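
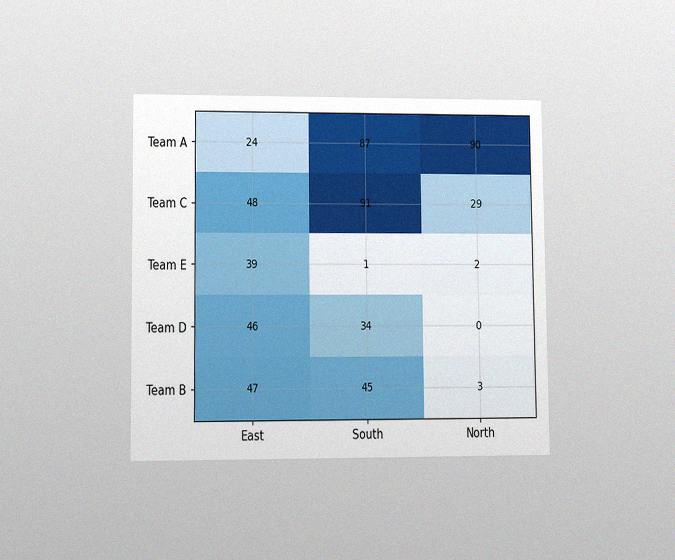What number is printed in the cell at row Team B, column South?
The chart is viewed at a slight angle, with some photo noise. The (Team B, South) cell reads 45.

45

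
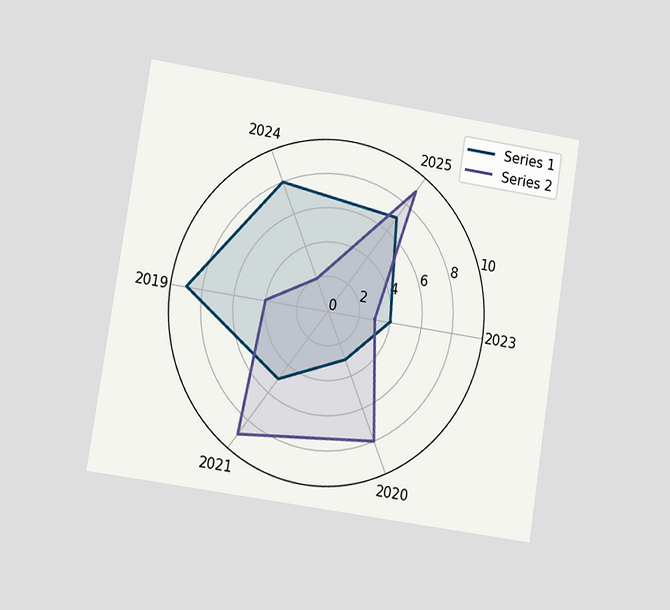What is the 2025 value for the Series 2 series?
The chart is tilted about 9° clockwise and viewed at a slight angle. On the 2025 axis, Series 2 reaches 9.

9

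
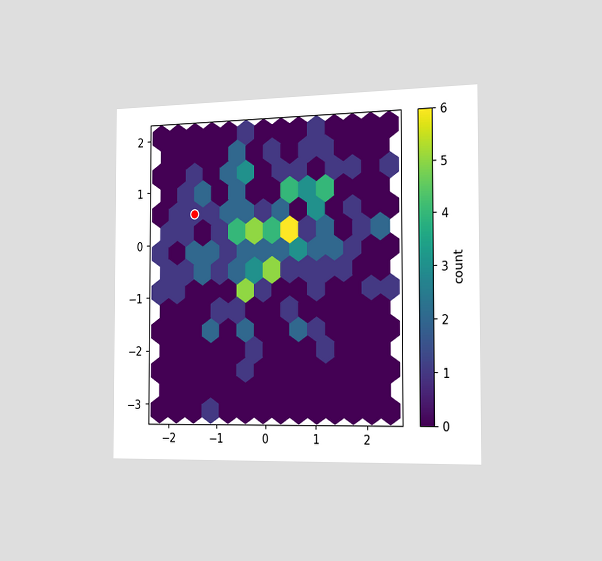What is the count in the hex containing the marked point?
The chart is viewed slightly from the right. The marked hex reads 1 on the colorbar.

1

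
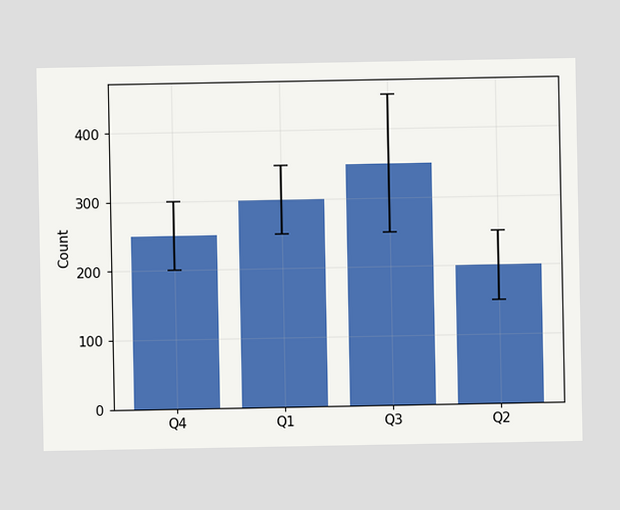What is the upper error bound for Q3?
450

The Q3 bar's upper whisker reaches 450.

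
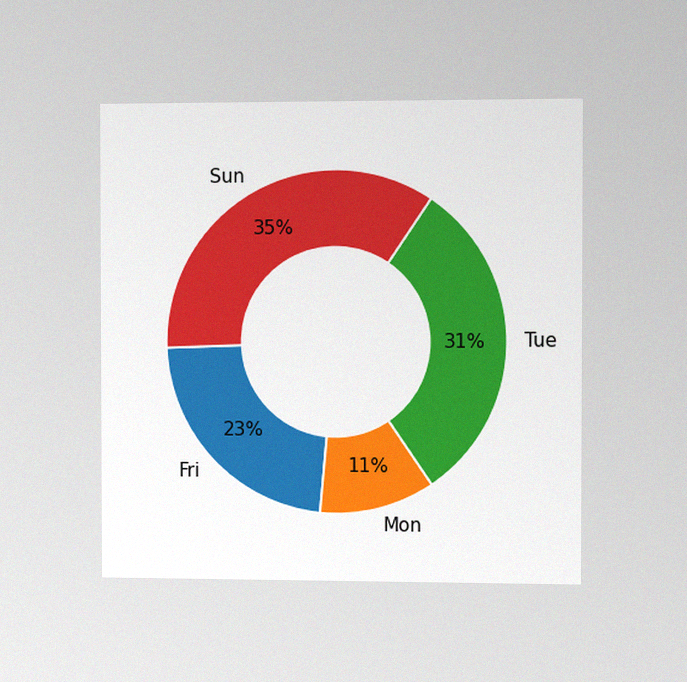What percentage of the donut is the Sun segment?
The chart is viewed slightly from the right, with some photo noise. The Sun segment takes up 35% of the ring.

35%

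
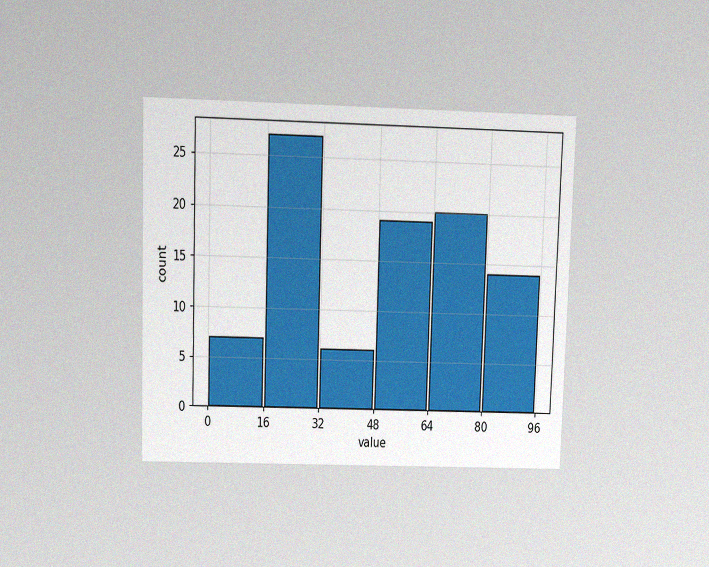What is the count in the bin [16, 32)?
27

The chart is viewed at a slight angle, with some photo noise. The [16, 32) bin has height 27.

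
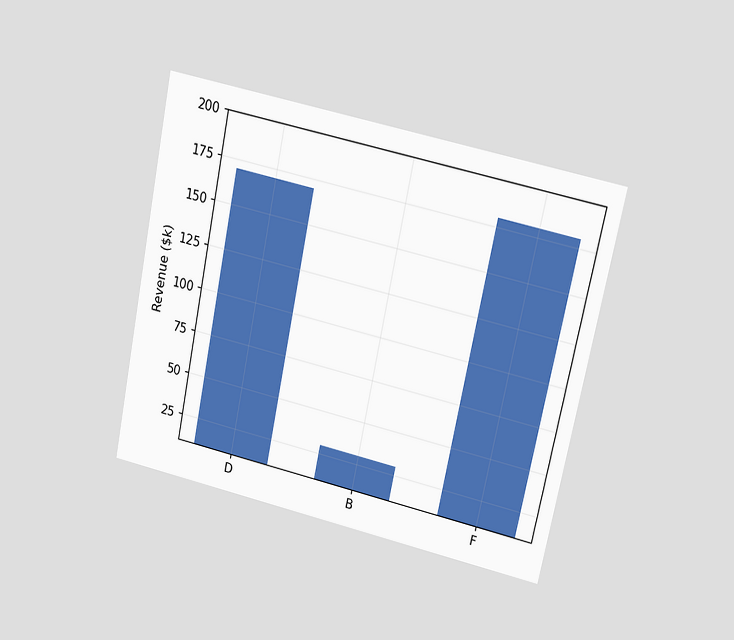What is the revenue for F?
The chart is tilted about 12° clockwise and viewed at a slight angle. Reading along the chart's y-axis, the F bar reaches $180k.

$180k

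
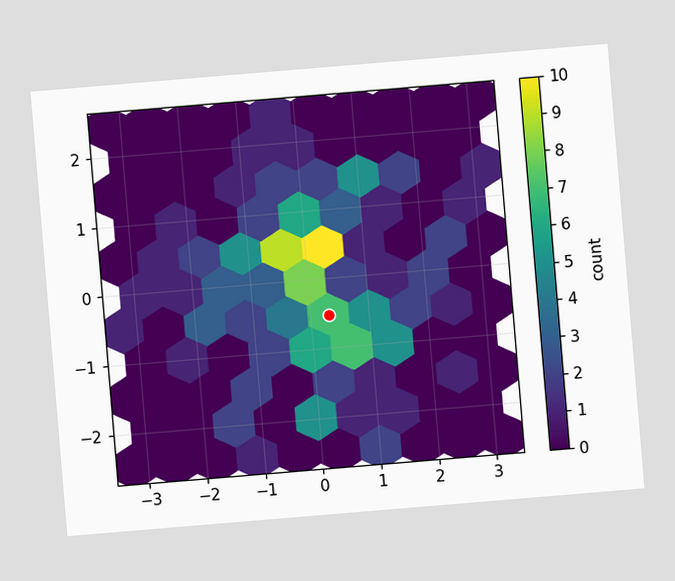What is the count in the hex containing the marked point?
7

The chart is tilted about 5° counter-clockwise. The marked hex reads 7 on the colorbar.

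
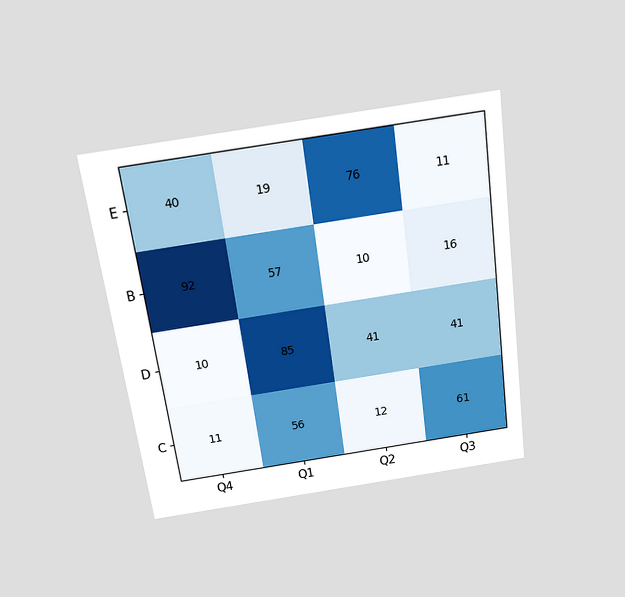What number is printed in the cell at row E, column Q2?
The chart is tilted about 8° counter-clockwise and viewed slightly from above. The (E, Q2) cell reads 76.

76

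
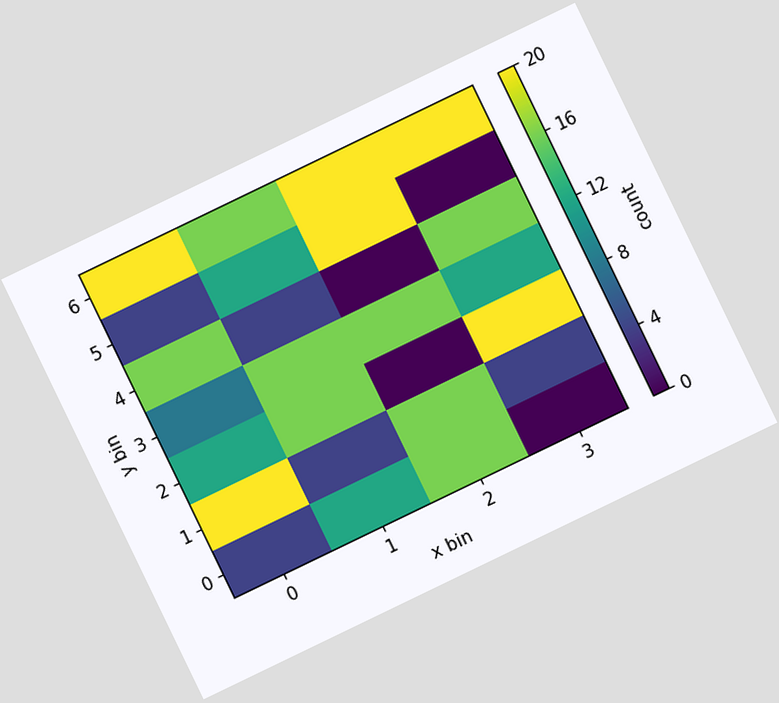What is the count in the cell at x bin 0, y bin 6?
20

The chart is tilted about 26° counter-clockwise. Matching the cell (0, 6) against the colorbar gives 20.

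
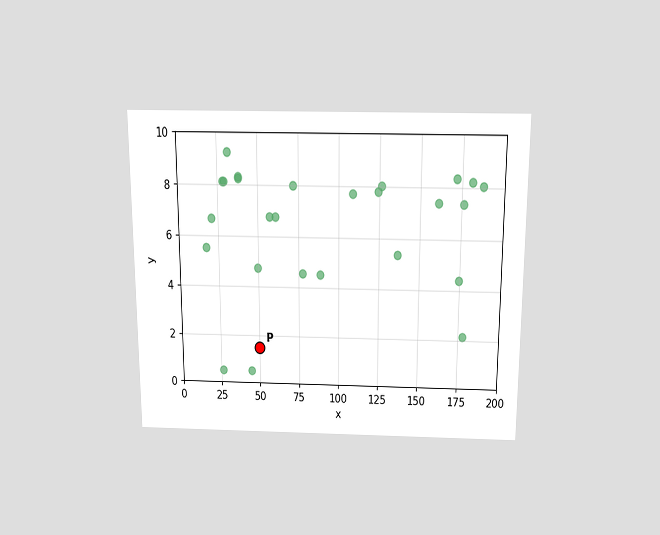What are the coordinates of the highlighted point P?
The chart is viewed slightly from above. Following the gridlines from P to each axis, P sits at (50, 1.5).

(50, 1.5)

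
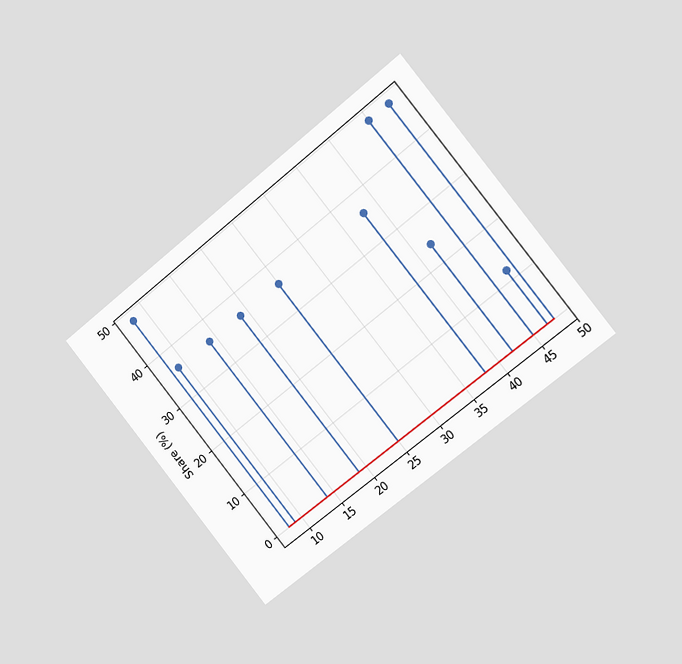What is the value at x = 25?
36%

The chart is tilted about 39° counter-clockwise and viewed slightly from the right. The stem at x=25 reaches 36%.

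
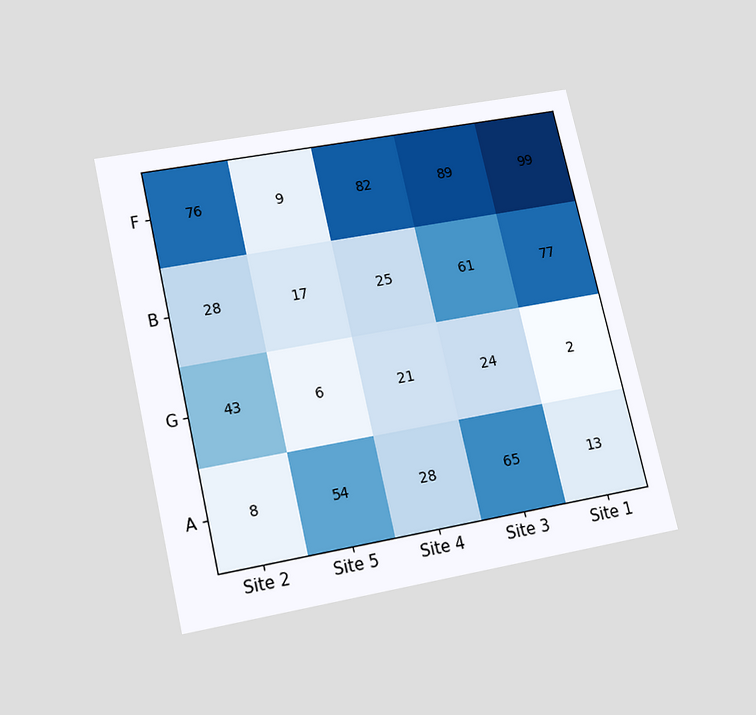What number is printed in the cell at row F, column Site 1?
99

The chart is tilted about 13° counter-clockwise and viewed slightly from below. The (F, Site 1) cell reads 99.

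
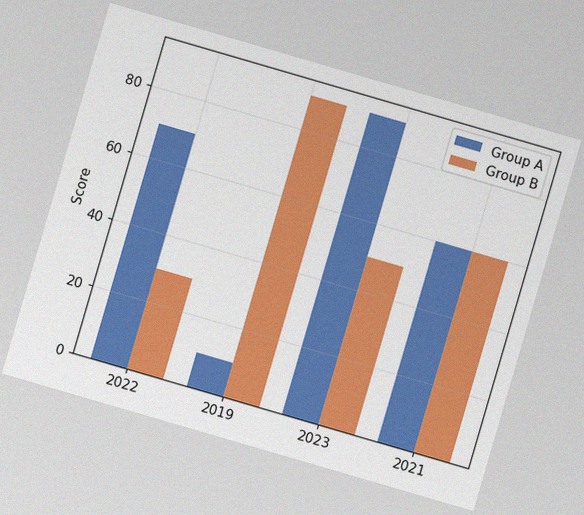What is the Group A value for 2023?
90

The chart is tilted about 16° clockwise, with some photo noise. The Group A bar at 2023 reaches 90 on the y-axis.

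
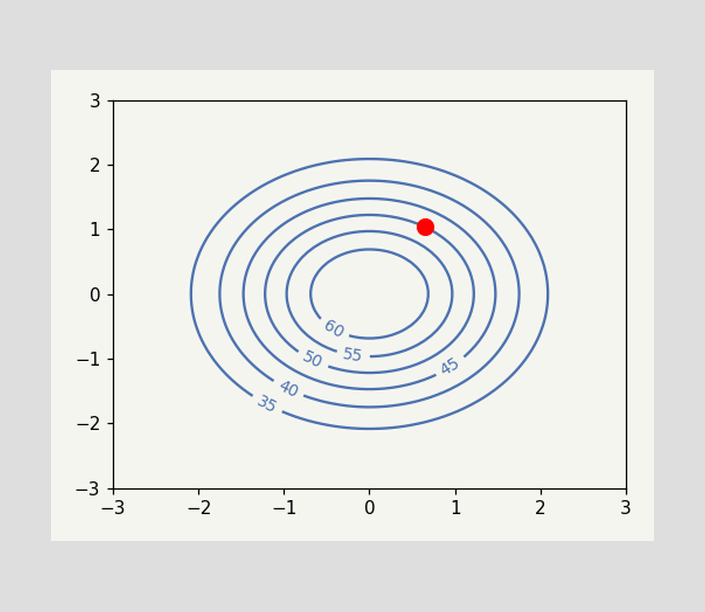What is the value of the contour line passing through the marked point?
50

The marked point sits on the contour labelled 50.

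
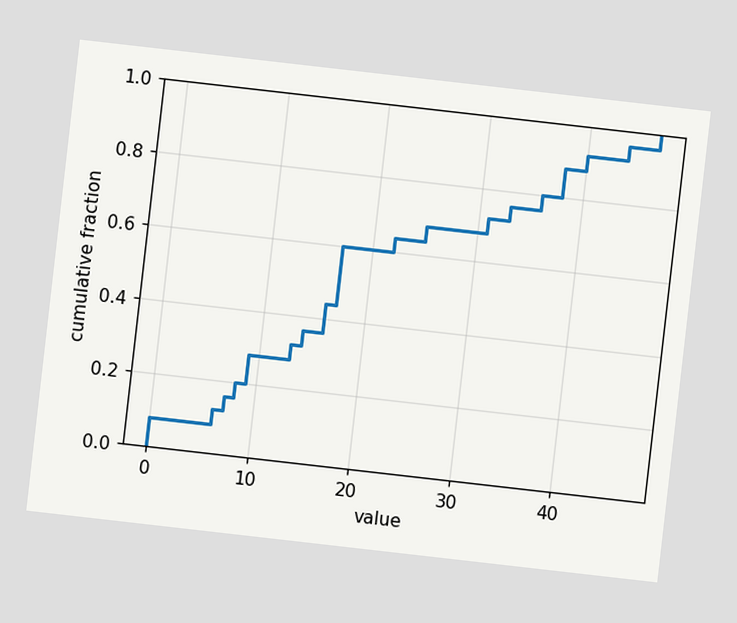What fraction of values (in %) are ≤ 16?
The chart is tilted about 6° clockwise. At x=16 the ECDF step is at 44%.

44%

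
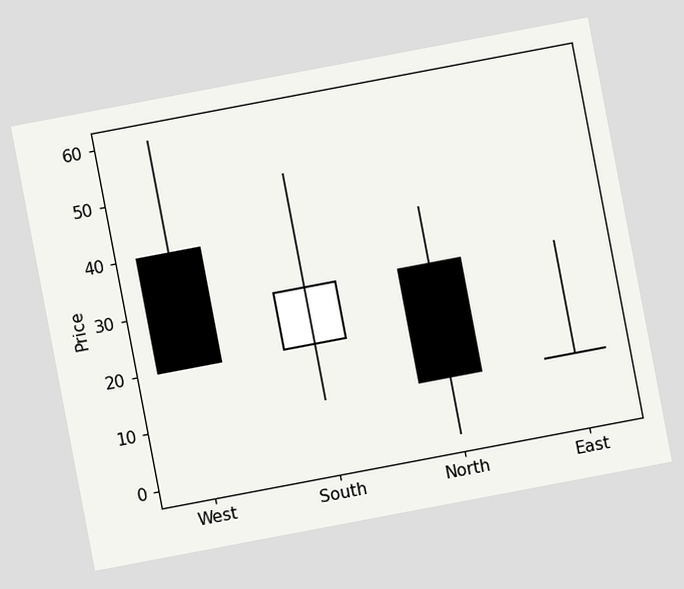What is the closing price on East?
The chart is tilted about 11° counter-clockwise. The East candle closes at 10.

10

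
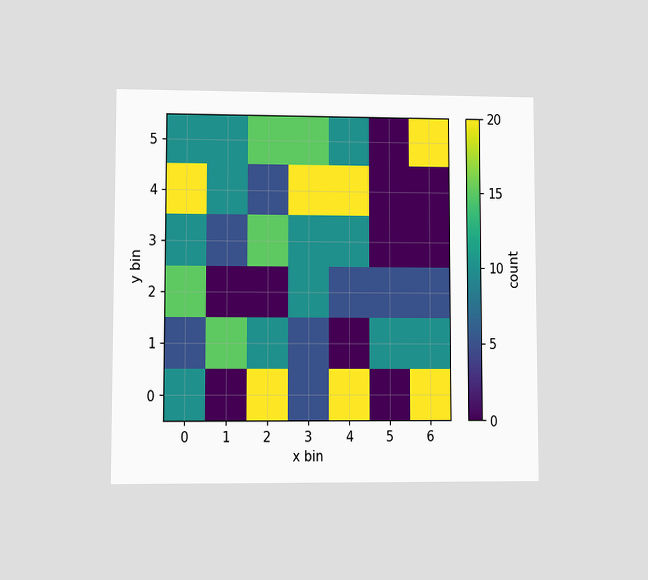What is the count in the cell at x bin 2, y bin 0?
The chart is viewed at a slight angle. Matching the cell (2, 0) against the colorbar gives 20.

20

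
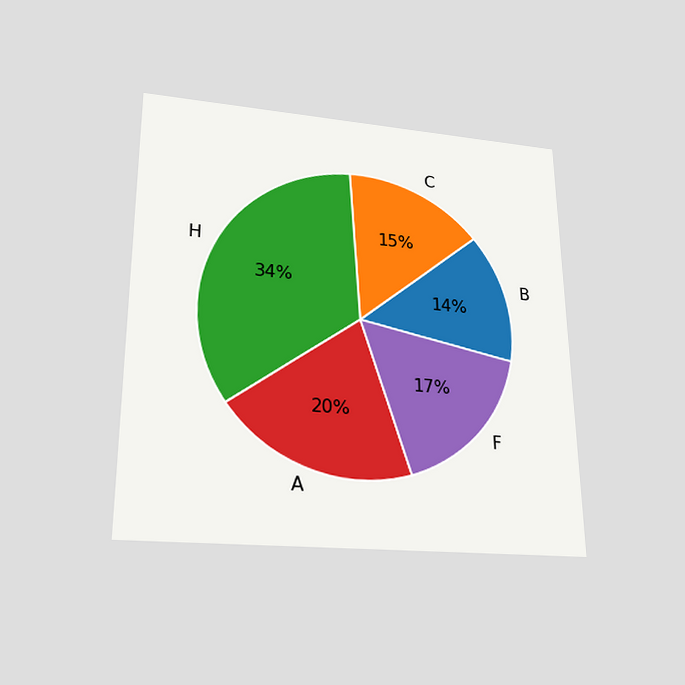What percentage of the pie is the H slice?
The chart is viewed slightly from below. The H slice takes up 34% of the pie.

34%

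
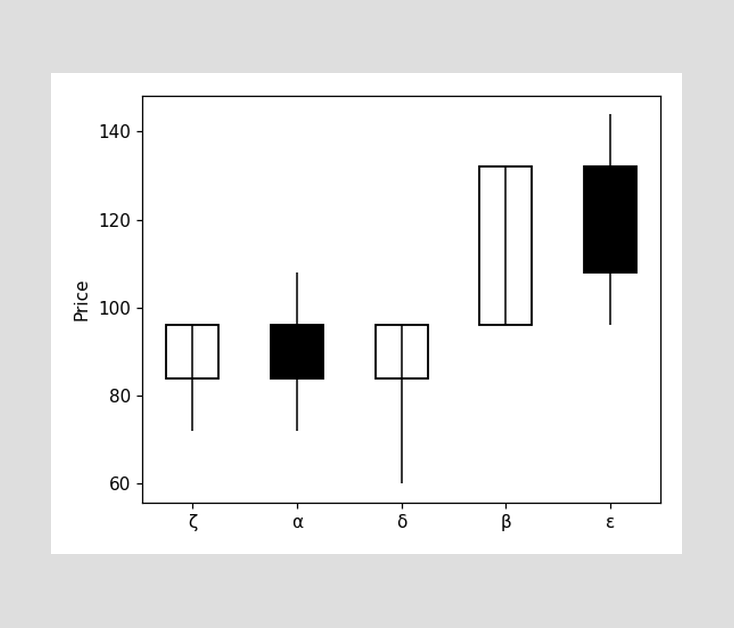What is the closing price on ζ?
The ζ candle closes at 96.

96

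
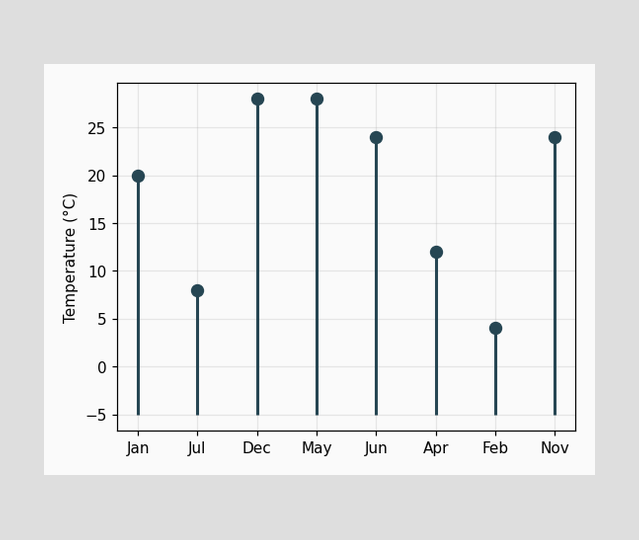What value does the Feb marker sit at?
The Feb marker sits at 4°C.

4°C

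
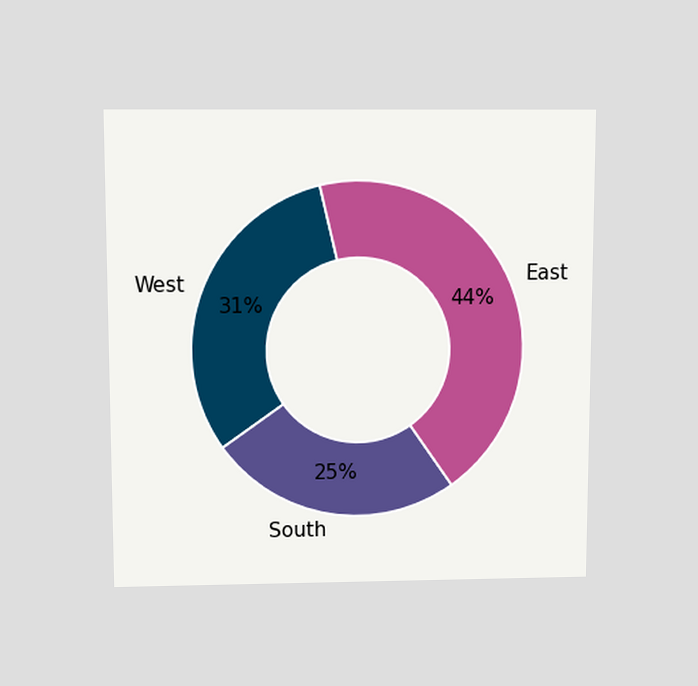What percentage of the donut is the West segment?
31%

The chart is viewed slightly from above. The West segment takes up 31% of the ring.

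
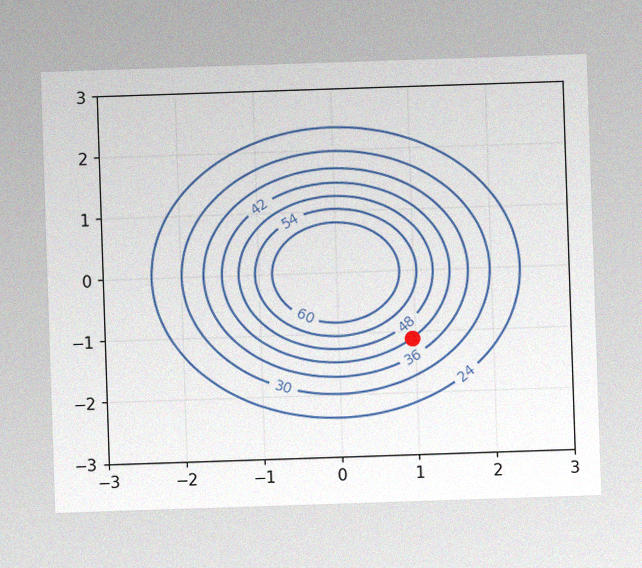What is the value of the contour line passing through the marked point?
The image has some photo noise and uneven lighting. The marked point sits on the contour labelled 42.

42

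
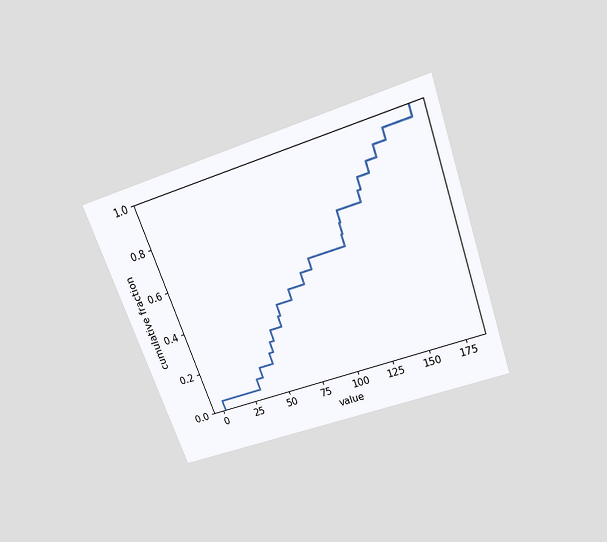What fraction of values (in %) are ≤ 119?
70%

The chart is tilted about 20° counter-clockwise and viewed slightly from above. At x=119 the ECDF step is at 70%.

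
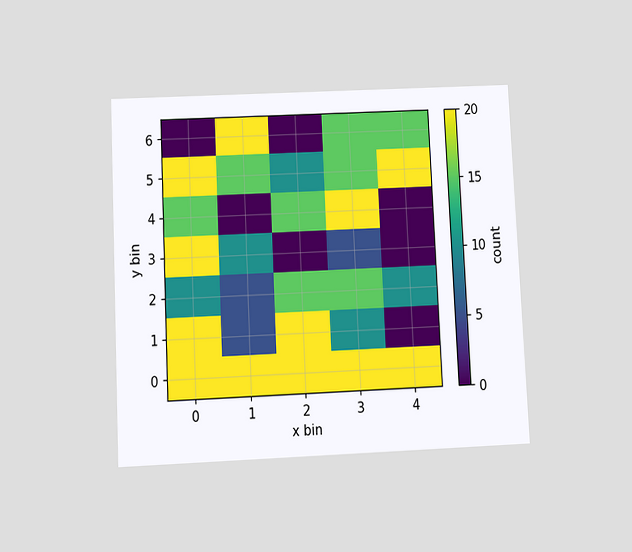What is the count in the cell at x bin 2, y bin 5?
The chart is tilted about 3° counter-clockwise and viewed slightly from below. Matching the cell (2, 5) against the colorbar gives 10.

10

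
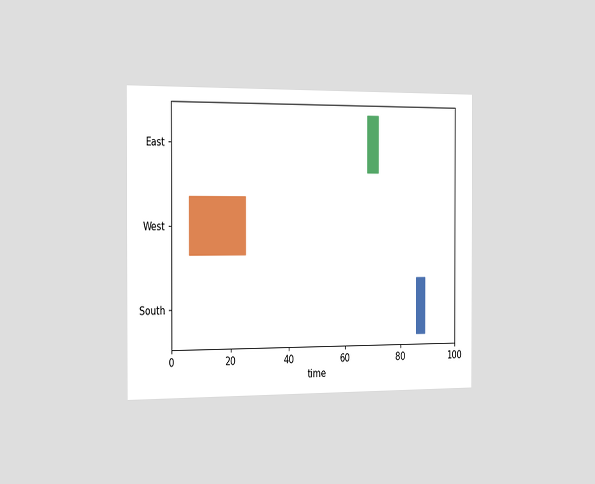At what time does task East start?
68

The chart is viewed slightly from the left. The East bar begins at t=68.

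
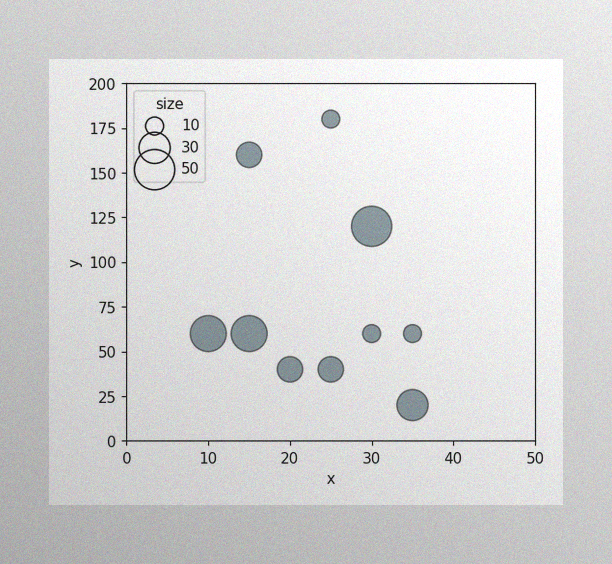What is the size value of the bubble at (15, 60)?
40

The image has some photo noise and uneven lighting. Matching the bubble at (15, 60) against the size legend gives 40.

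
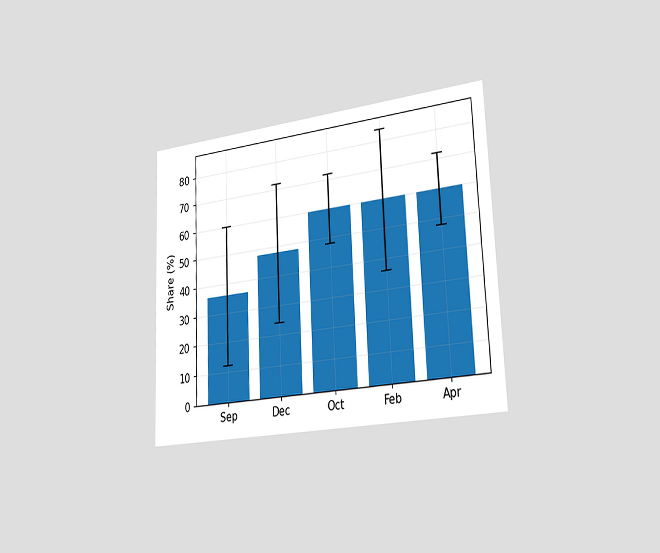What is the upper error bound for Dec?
The chart is tilted about 2° counter-clockwise and viewed slightly from the right. The Dec bar's upper whisker reaches 72%.

72%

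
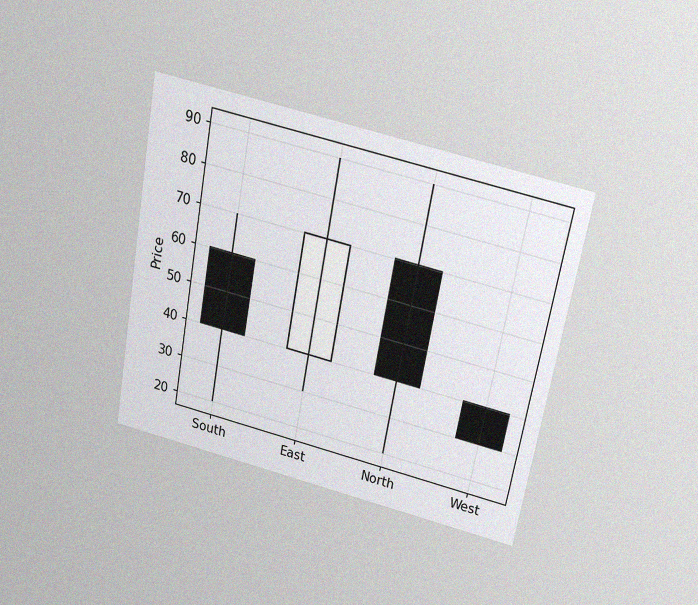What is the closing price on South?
The chart is tilted about 10° clockwise and viewed slightly from above, with some photo noise. The South candle closes at 40.

40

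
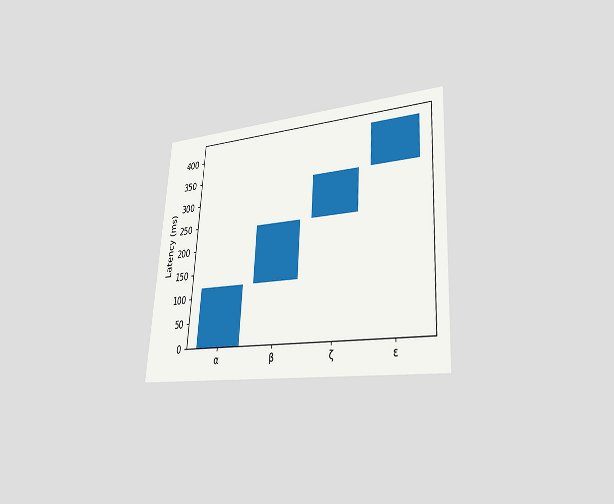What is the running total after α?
120ms

The chart is tilted about 4° clockwise and viewed slightly from the right. After α the running total reaches 120ms.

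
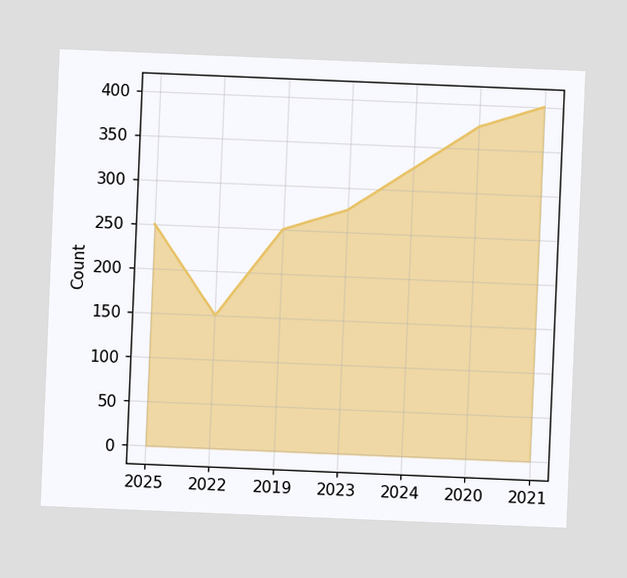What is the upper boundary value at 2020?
The chart is tilted about 2° clockwise. At 2020 the upper boundary is at 375.

375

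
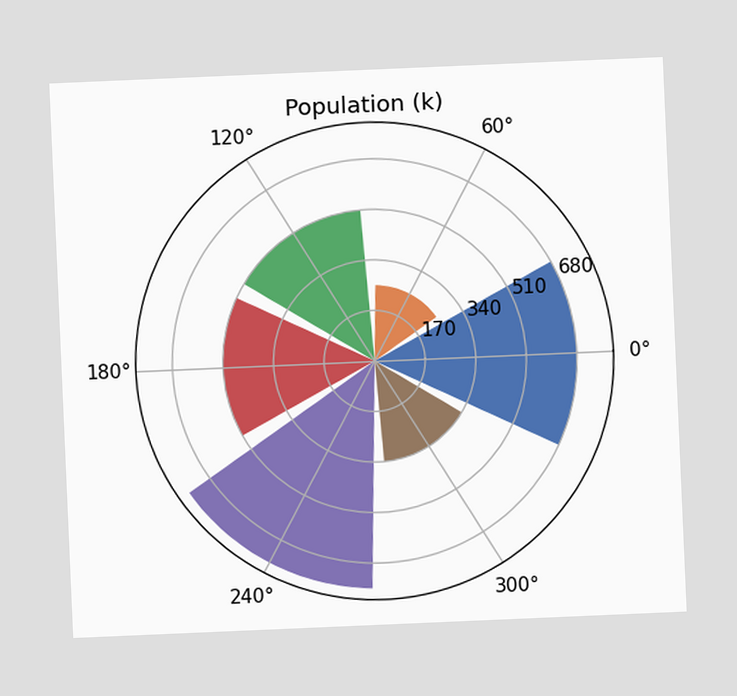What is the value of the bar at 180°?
The chart is tilted about 2° counter-clockwise. The bar at 180° reaches 510k on the radial axis.

510k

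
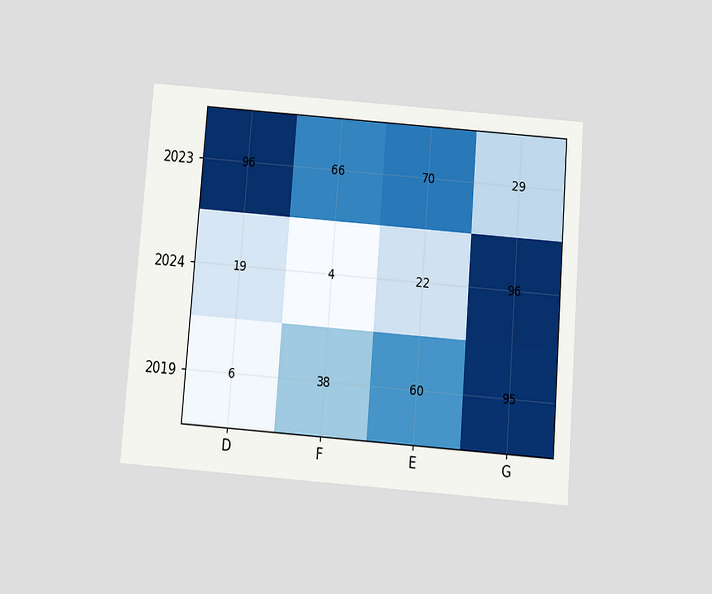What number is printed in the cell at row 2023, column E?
The chart is tilted about 4° clockwise and viewed slightly from below. The (2023, E) cell reads 70.

70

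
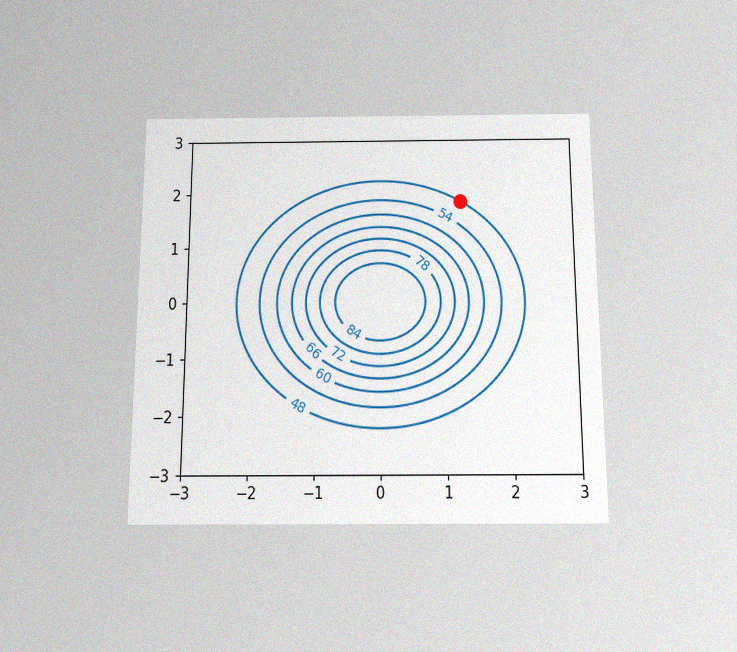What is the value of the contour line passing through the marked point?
48

The chart is viewed slightly from below, with some photo noise. The marked point sits on the contour labelled 48.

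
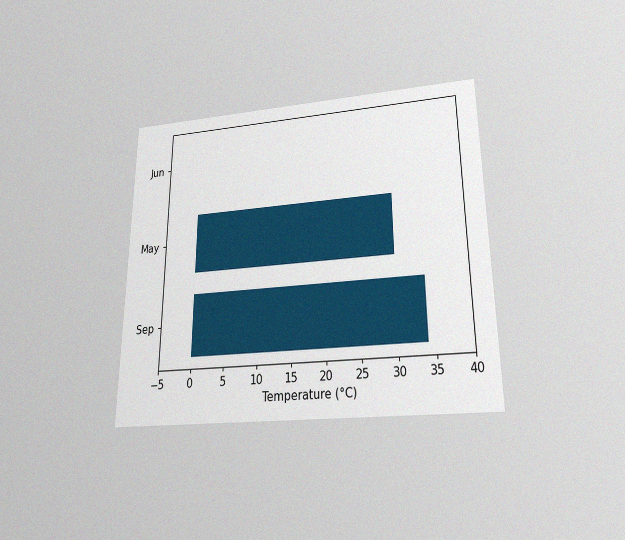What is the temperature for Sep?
34°C

The chart is viewed slightly from below, with some photo noise. Reading along the chart's x-axis, the Sep bar reaches 34°C.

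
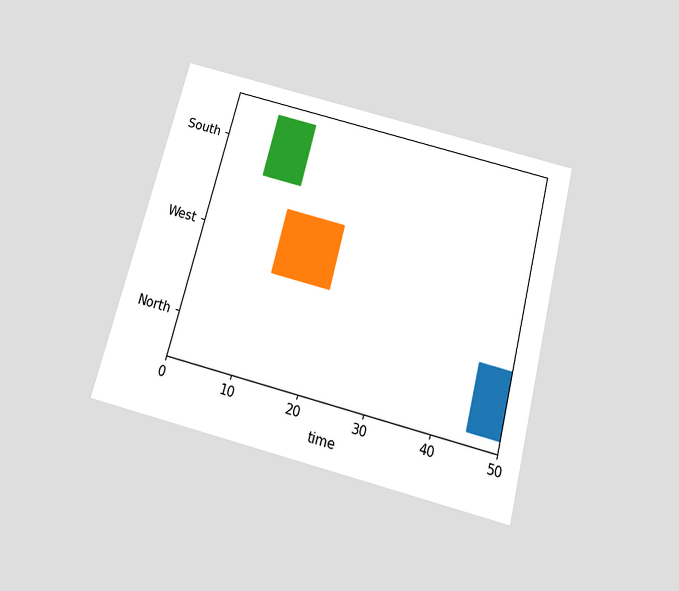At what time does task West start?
The chart is tilted about 15° clockwise and viewed slightly from below. The West bar begins at t=12.

12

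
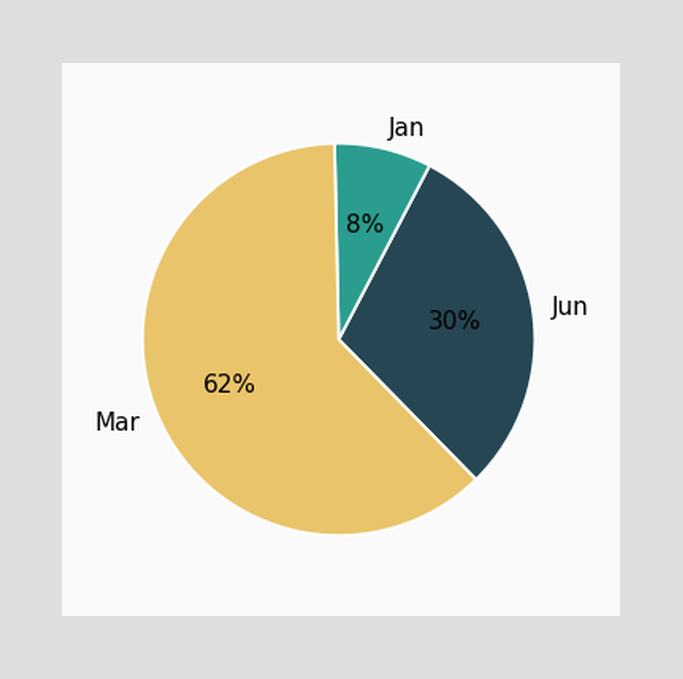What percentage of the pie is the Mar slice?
The Mar slice takes up 62% of the pie.

62%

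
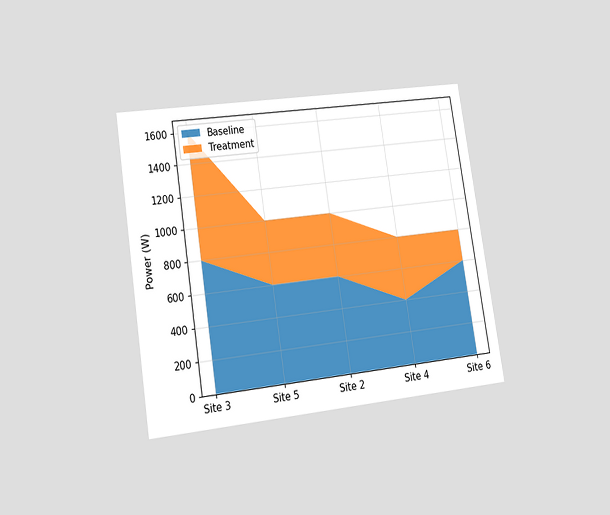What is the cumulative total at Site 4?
The chart is tilted about 9° counter-clockwise and viewed at a slight angle. The stacked total at Site 4 reaches 800W.

800W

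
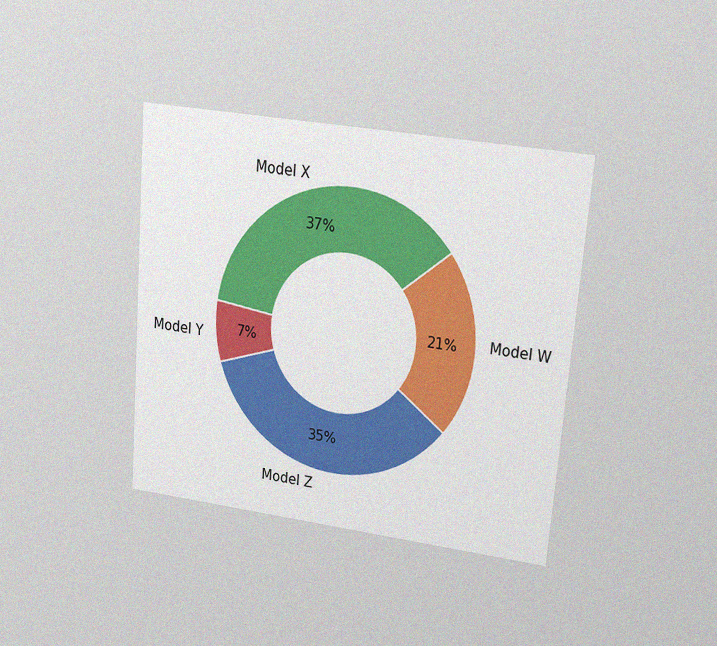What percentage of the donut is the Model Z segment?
The chart is tilted about 5° clockwise and viewed at a slight angle, with some photo noise. The Model Z segment takes up 35% of the ring.

35%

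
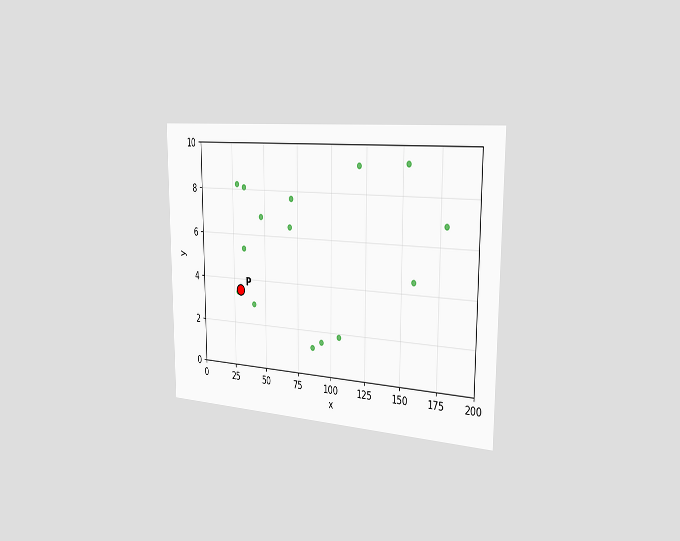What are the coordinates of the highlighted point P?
The chart is viewed slightly from the right. Following the gridlines from P to each axis, P sits at (30, 3.5).

(30, 3.5)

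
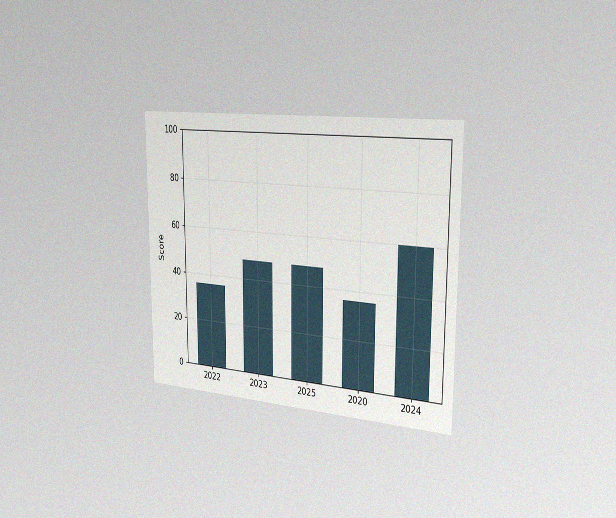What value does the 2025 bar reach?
48

The chart is viewed slightly from the right, with some photo noise. Reading along the chart's y-axis, the 2025 bar reaches 48.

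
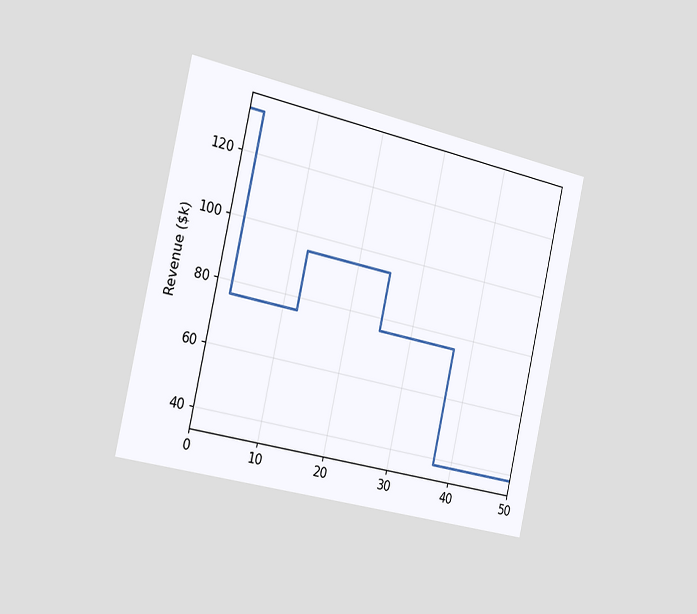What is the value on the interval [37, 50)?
The chart is tilted about 12° clockwise and viewed slightly from the left. On [37, 50) the step sits at $38k.

$38k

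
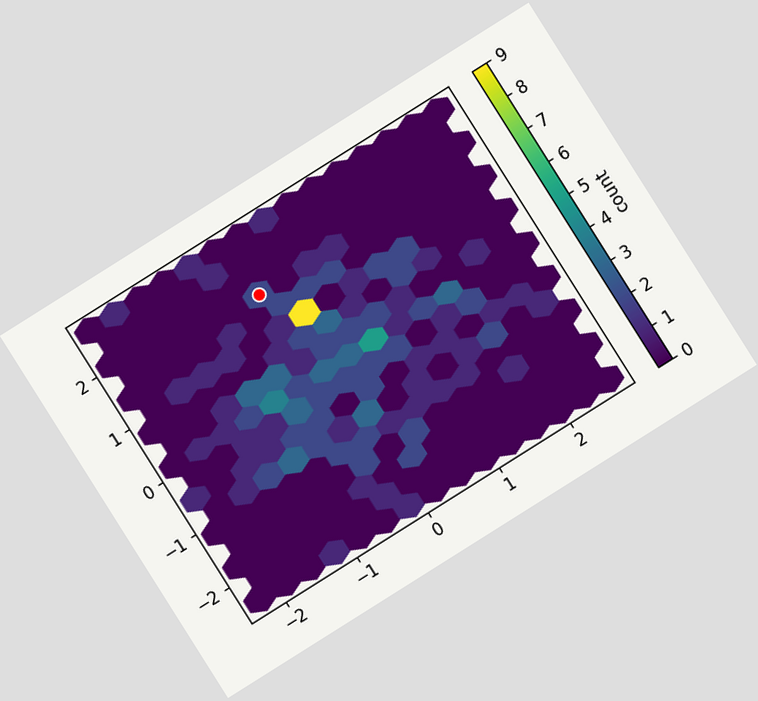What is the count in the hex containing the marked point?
The chart is tilted about 32° counter-clockwise. The marked hex reads 2 on the colorbar.

2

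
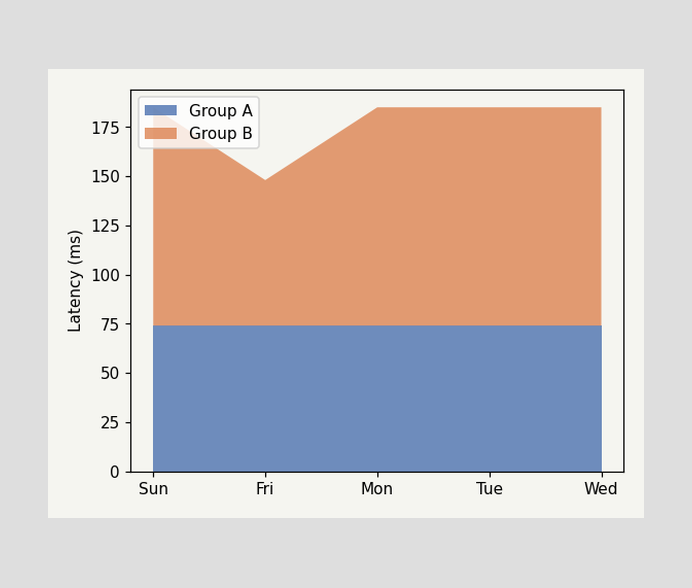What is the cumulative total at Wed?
The stacked total at Wed reaches 185ms.

185ms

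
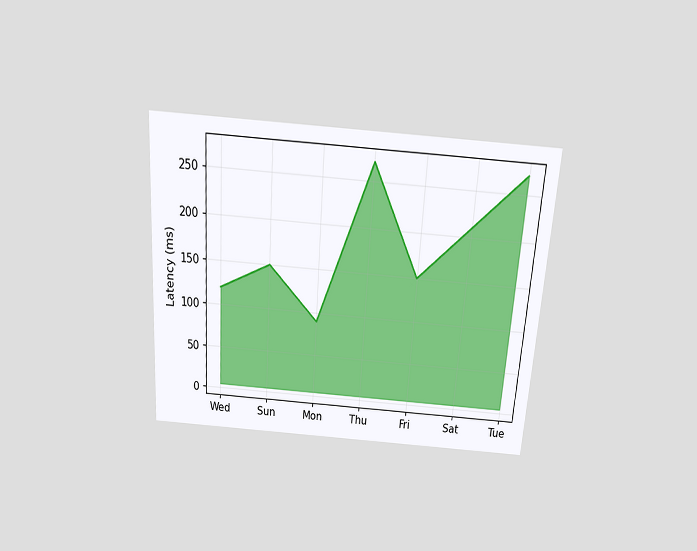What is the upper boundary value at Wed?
120ms

The chart is tilted about 4° clockwise and viewed slightly from above. At Wed the upper boundary is at 120ms.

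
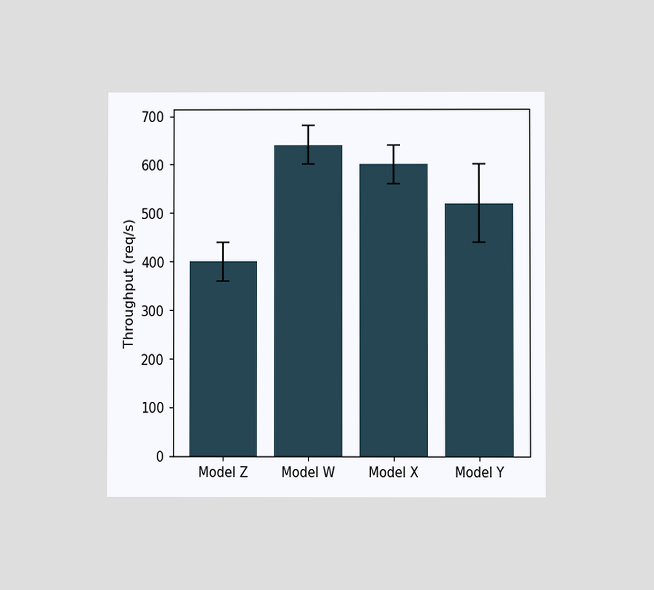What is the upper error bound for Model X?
640req/s

The chart is viewed at a slight angle. The Model X bar's upper whisker reaches 640req/s.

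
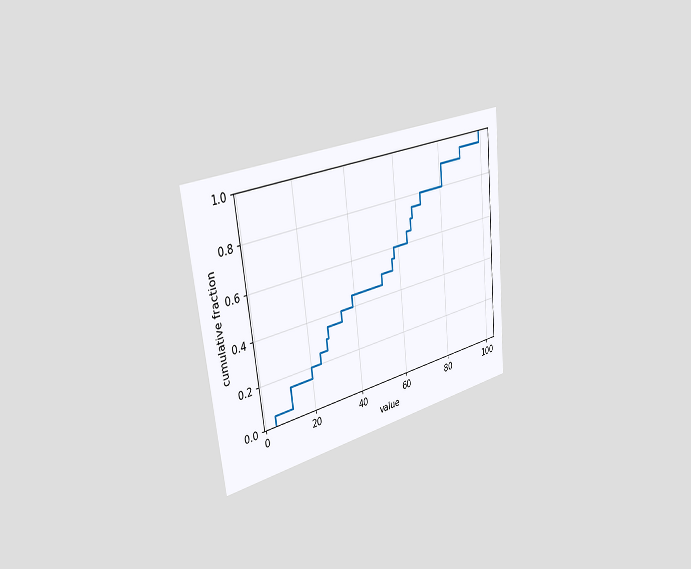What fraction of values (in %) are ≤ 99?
The chart is tilted about 6° counter-clockwise and viewed slightly from the left. At x=99 the ECDF step is at 100%.

100%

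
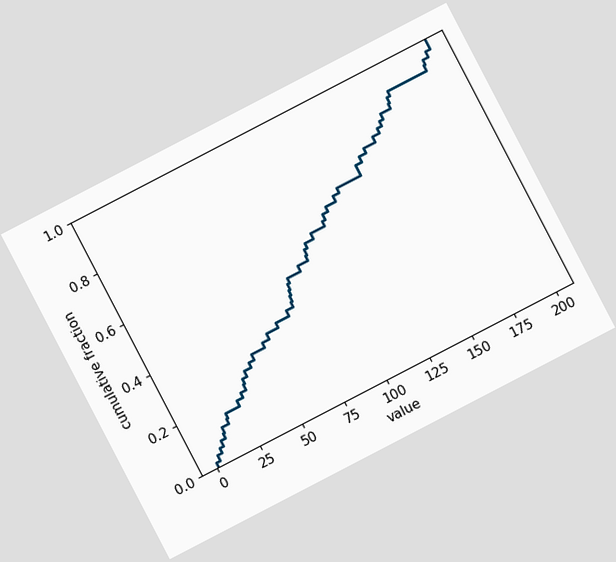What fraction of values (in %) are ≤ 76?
44%

The chart is tilted about 27° counter-clockwise. At x=76 the ECDF step is at 44%.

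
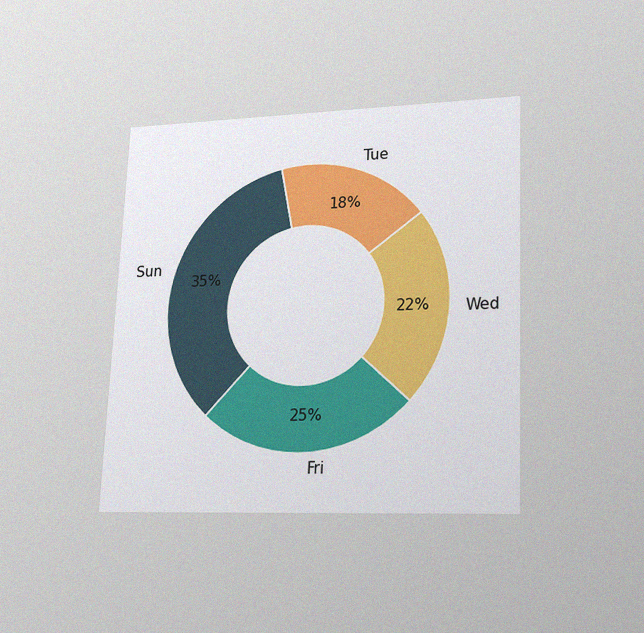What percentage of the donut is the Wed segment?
The chart is tilted about 3° clockwise and viewed at a slight angle, with some photo noise. The Wed segment takes up 22% of the ring.

22%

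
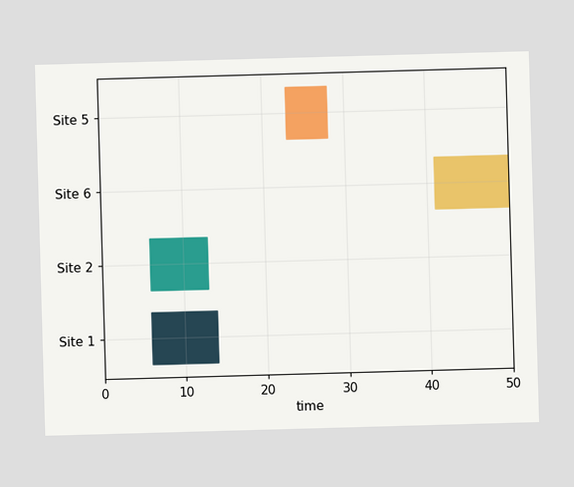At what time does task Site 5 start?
23

The Site 5 bar begins at t=23.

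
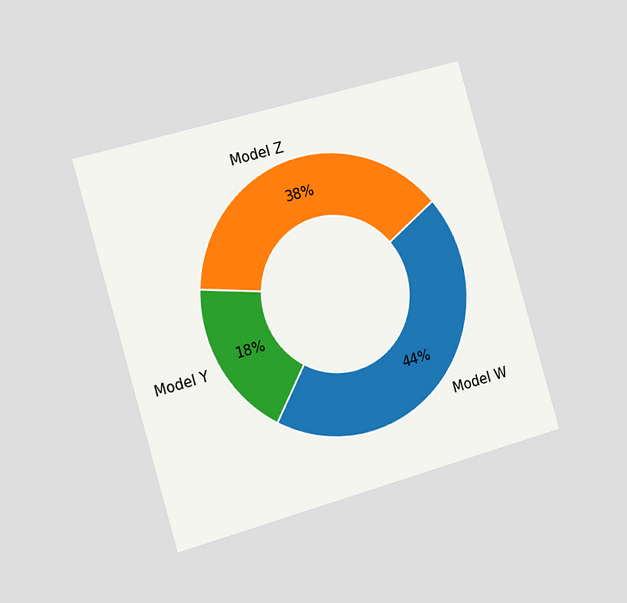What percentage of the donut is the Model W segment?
The chart is tilted about 16° counter-clockwise and viewed slightly from the left. The Model W segment takes up 44% of the ring.

44%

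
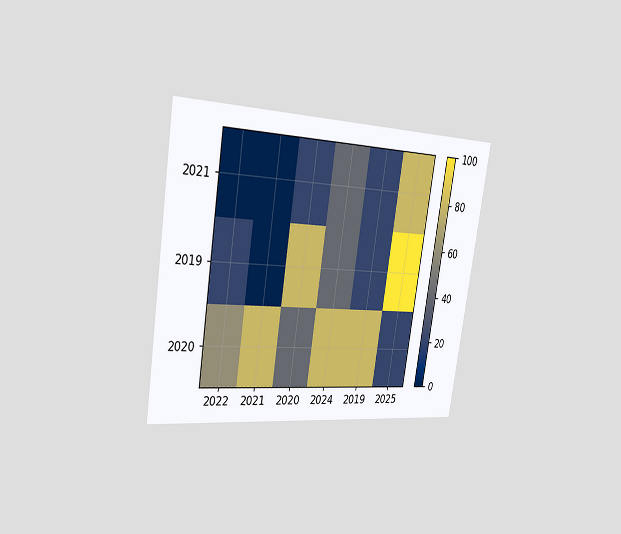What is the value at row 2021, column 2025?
80

The chart is tilted about 9° clockwise and viewed slightly from the left. Matching cell (2021, 2025) against the colorbar gives 80.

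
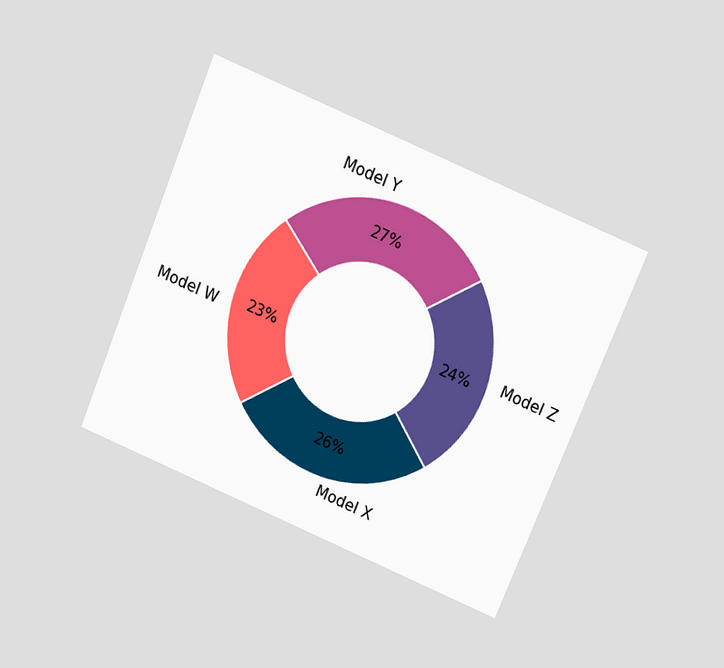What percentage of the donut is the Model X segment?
The chart is tilted about 22° clockwise and viewed slightly from above. The Model X segment takes up 26% of the ring.

26%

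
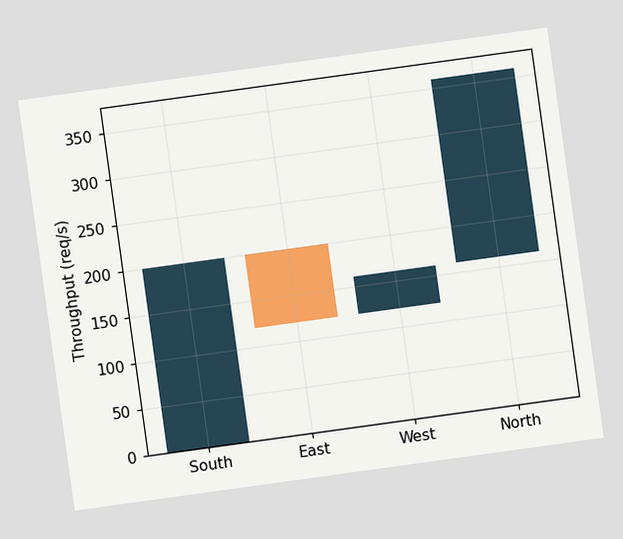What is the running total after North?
The chart is tilted about 8° counter-clockwise. After North the running total reaches 360req/s.

360req/s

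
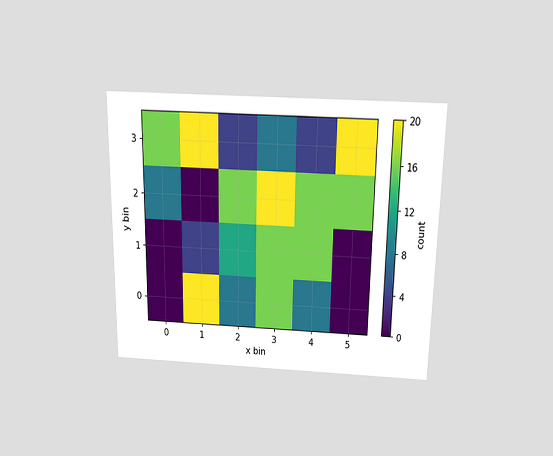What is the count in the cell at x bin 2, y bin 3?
4

The chart is viewed slightly from above. Matching the cell (2, 3) against the colorbar gives 4.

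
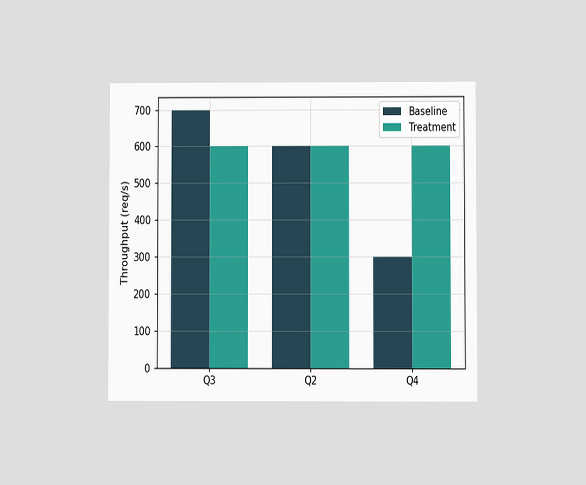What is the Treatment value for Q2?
600req/s

The chart is viewed at a slight angle. The Treatment bar at Q2 reaches 600req/s on the y-axis.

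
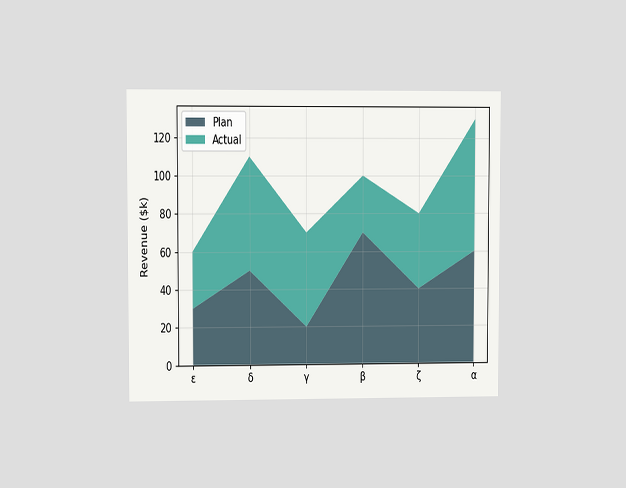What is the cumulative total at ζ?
The chart is viewed at a slight angle. The stacked total at ζ reaches $80k.

$80k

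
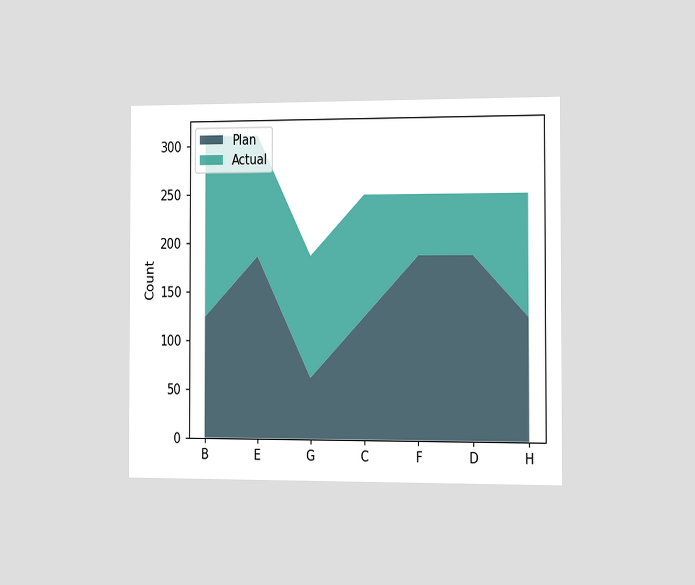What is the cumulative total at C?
The chart is viewed at a slight angle. The stacked total at C reaches 248.

248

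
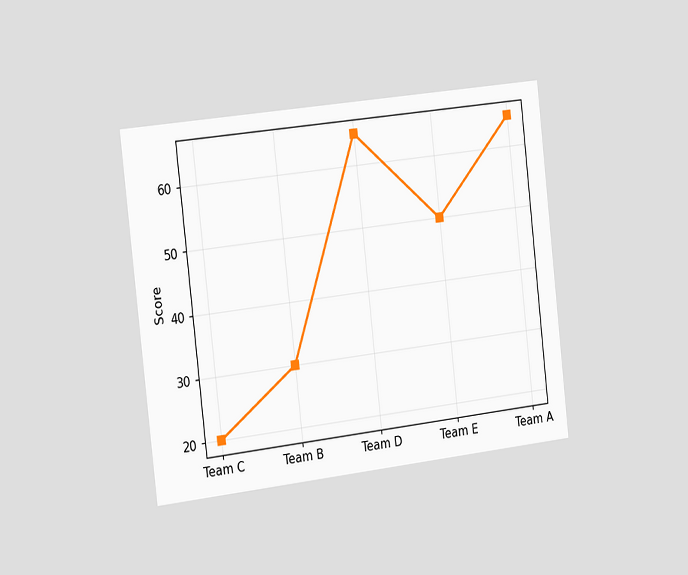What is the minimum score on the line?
The chart is tilted about 7° counter-clockwise and viewed slightly from the left. The lowest point is at Team C, and reading across to the y-axis gives 20.

20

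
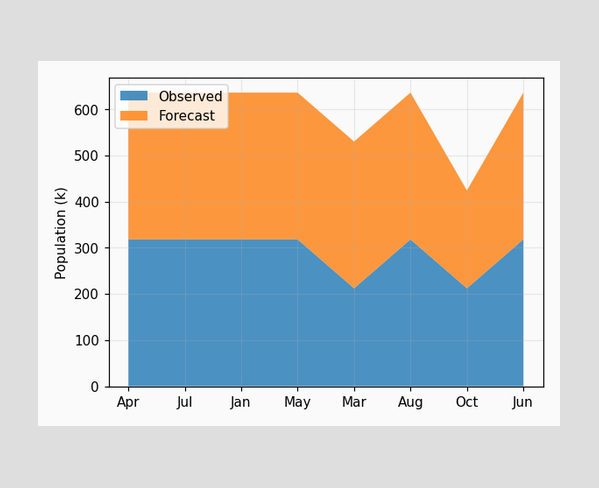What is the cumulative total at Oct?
The stacked total at Oct reaches 424k.

424k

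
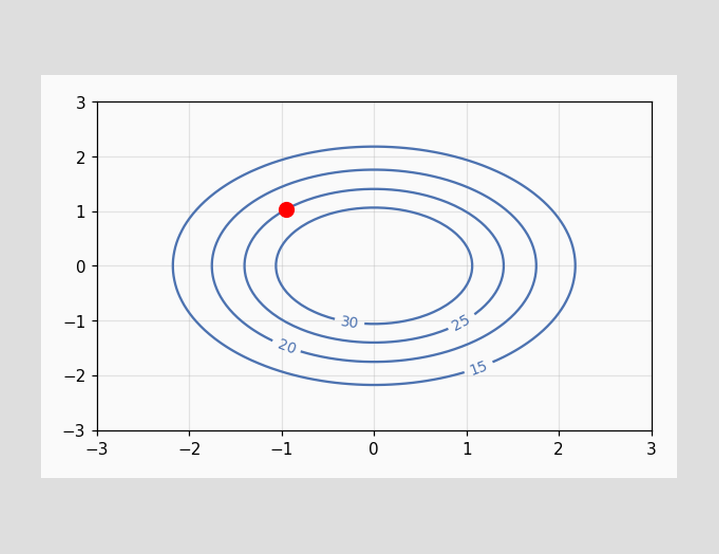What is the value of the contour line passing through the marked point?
25

The marked point sits on the contour labelled 25.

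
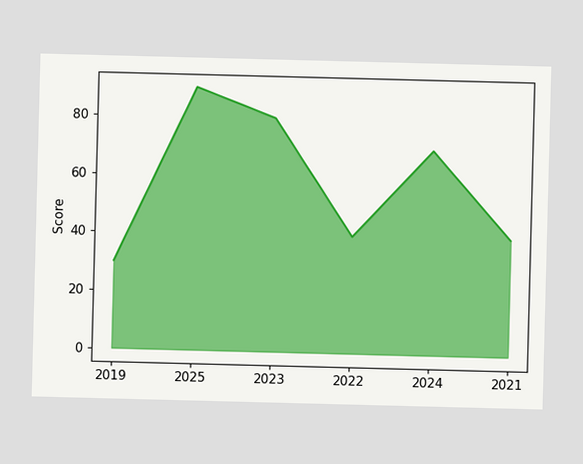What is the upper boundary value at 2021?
At 2021 the upper boundary is at 40.

40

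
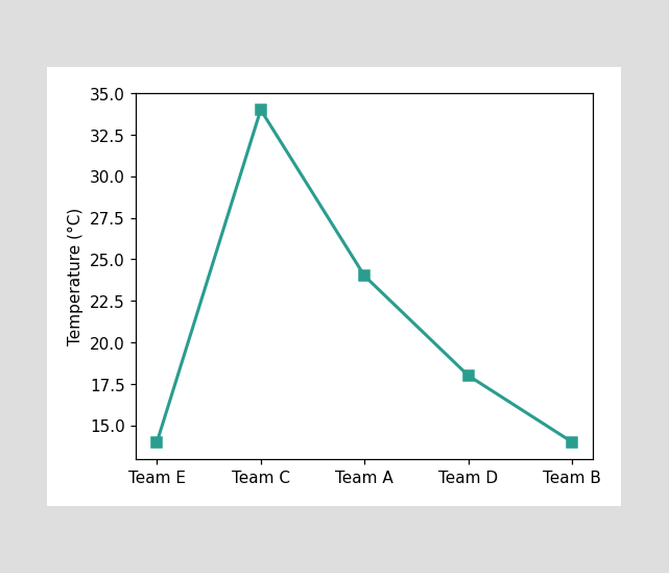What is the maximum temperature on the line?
The highest point is at Team C, and reading across to the y-axis gives 34°C.

34°C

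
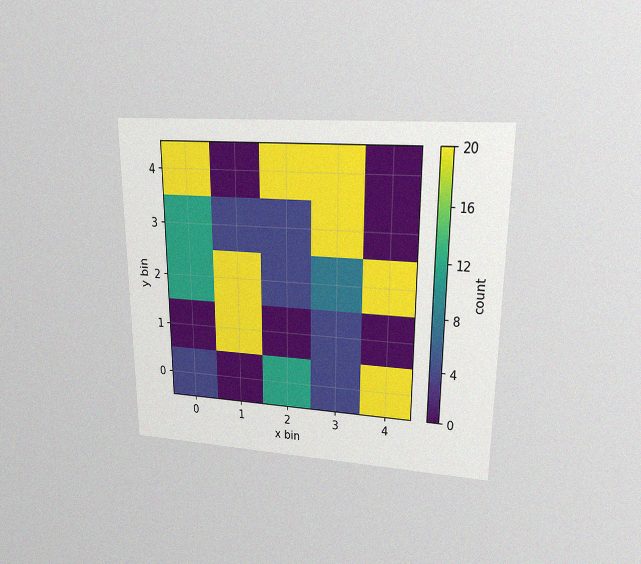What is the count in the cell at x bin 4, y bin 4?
0

The chart is viewed at a slight angle, with some photo noise. Matching the cell (4, 4) against the colorbar gives 0.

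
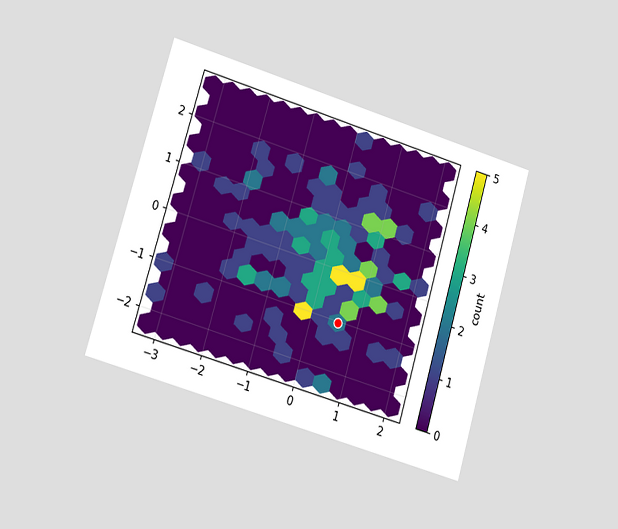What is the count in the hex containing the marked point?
2

The chart is tilted about 17° clockwise and viewed at a slight angle. The marked hex reads 2 on the colorbar.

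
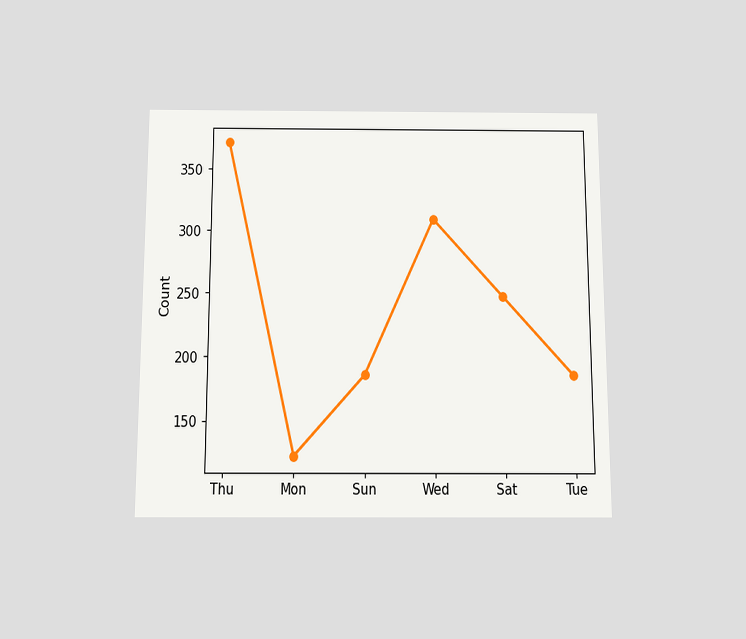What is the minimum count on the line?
124

The chart is viewed slightly from below. The lowest point is at Mon, and reading across to the y-axis gives 124.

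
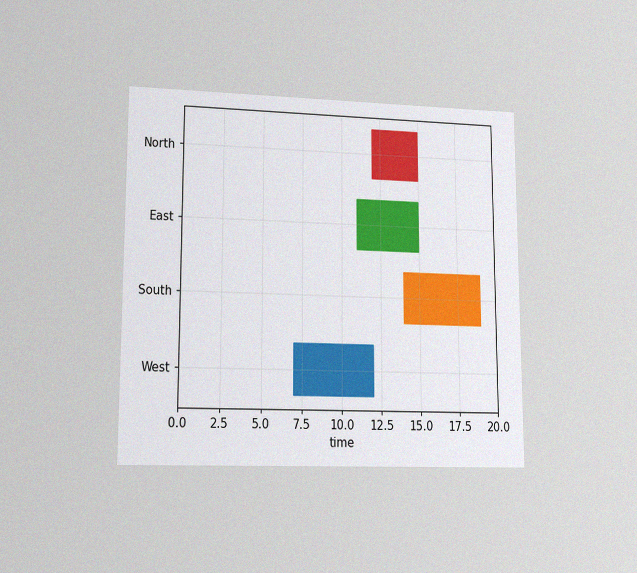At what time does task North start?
12

The chart is viewed at a slight angle, with some photo noise. The North bar begins at t=12.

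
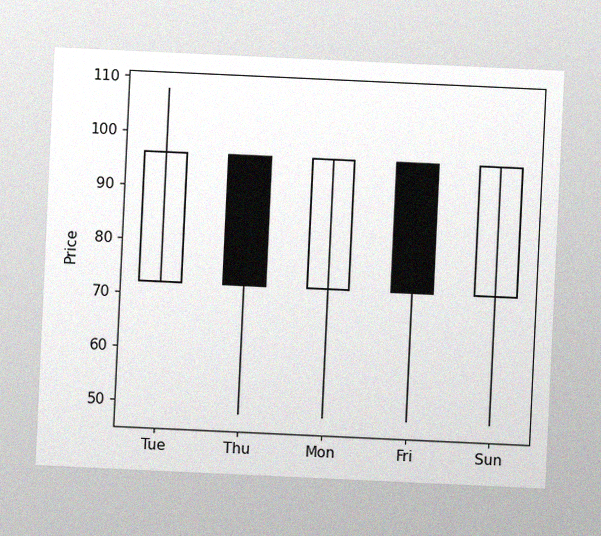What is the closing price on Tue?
96

The chart is tilted about 3° clockwise, with some photo noise. The Tue candle closes at 96.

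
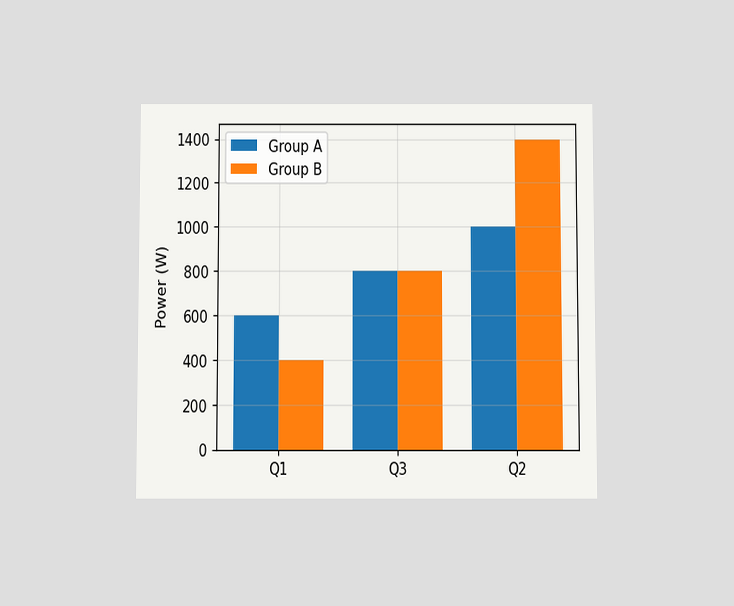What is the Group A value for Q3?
The chart is viewed slightly from below. The Group A bar at Q3 reaches 800W on the y-axis.

800W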